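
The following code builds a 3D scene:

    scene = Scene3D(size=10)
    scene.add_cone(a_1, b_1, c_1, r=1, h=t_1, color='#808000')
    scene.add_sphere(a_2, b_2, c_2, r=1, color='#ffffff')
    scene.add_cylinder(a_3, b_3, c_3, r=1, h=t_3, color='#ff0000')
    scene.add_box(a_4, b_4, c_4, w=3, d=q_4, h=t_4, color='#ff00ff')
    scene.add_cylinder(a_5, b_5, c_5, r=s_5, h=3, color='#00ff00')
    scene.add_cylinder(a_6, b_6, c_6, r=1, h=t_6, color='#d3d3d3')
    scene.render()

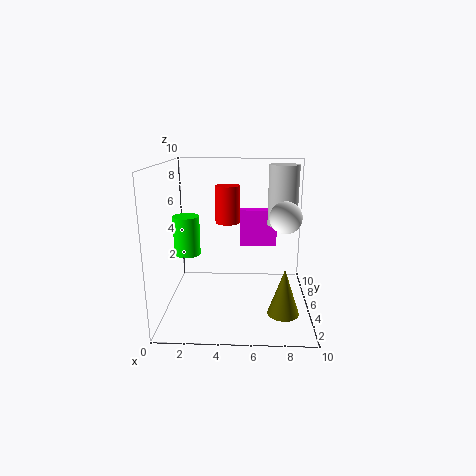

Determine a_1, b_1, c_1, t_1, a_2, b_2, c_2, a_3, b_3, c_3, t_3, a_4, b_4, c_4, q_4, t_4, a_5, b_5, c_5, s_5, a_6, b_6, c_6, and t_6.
a_1 = 8
b_1 = 2
c_1 = 1
t_1 = 3
a_2 = 8
b_2 = 3
c_2 = 7
a_3 = 4
b_3 = 9
c_3 = 5
t_3 = 3
a_4 = 5
b_4 = 9
c_4 = 3
q_4 = 1
t_4 = 3
a_5 = 1
b_5 = 7
c_5 = 3
s_5 = 1
a_6 = 8
b_6 = 5
c_6 = 6
t_6 = 4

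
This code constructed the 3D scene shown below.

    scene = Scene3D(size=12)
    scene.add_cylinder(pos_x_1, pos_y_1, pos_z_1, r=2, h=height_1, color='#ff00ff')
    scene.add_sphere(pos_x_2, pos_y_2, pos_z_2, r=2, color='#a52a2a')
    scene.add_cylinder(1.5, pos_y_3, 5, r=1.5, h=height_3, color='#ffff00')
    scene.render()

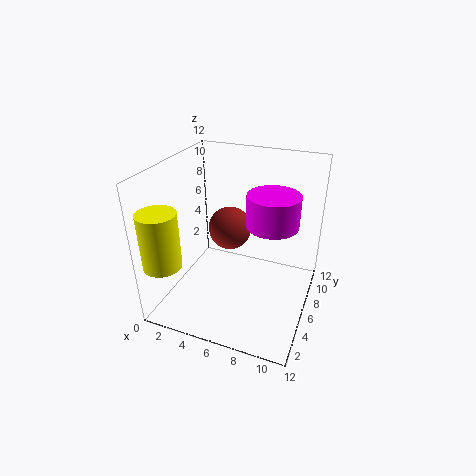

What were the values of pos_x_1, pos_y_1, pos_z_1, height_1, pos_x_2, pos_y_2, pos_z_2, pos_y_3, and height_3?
pos_x_1 = 9, pos_y_1 = 5.5, pos_z_1 = 8, height_1 = 2.5, pos_x_2 = 4, pos_y_2 = 9, pos_z_2 = 5, pos_y_3 = 1.5, height_3 = 4.5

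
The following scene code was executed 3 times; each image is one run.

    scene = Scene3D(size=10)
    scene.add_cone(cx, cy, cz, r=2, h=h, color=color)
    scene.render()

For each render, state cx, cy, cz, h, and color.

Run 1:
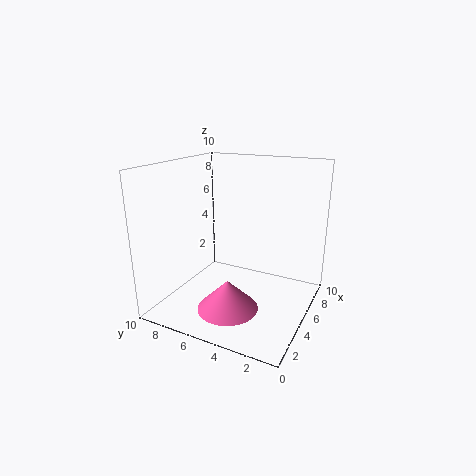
cx = 2.5; cy = 4.5; cz = 1; h = 2; color = 'hotpink'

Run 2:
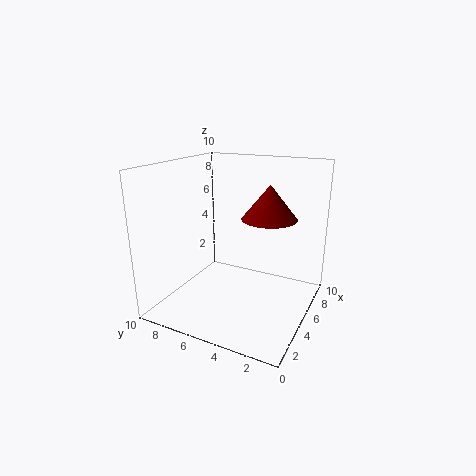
cx = 7; cy = 3.5; cz = 6; h = 2.5; color = 'maroon'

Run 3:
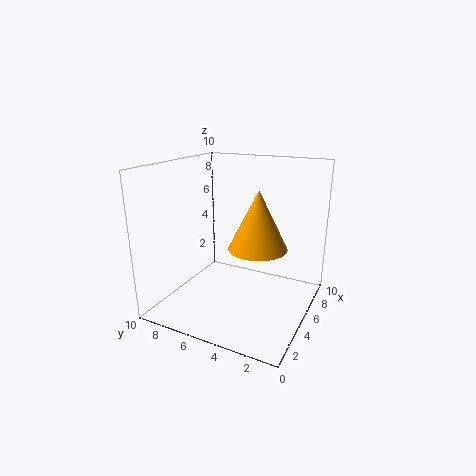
cx = 5; cy = 3.5; cz = 4.5; h = 4; color = 'orange'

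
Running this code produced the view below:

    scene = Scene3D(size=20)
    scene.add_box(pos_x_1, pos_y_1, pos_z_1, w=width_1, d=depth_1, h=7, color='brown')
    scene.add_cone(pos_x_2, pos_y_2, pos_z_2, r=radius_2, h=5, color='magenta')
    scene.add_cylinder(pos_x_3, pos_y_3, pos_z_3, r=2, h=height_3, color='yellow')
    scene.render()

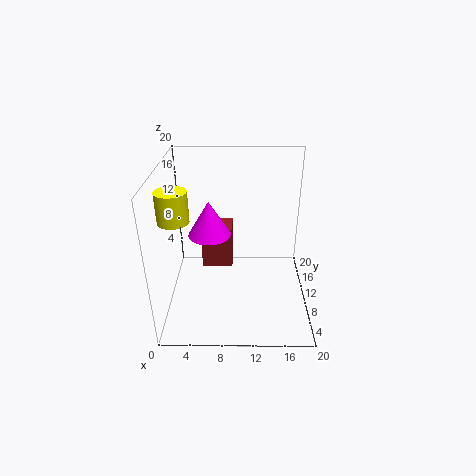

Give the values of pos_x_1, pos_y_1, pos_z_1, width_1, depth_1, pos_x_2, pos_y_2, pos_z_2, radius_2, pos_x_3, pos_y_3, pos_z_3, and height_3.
pos_x_1 = 4
pos_y_1 = 16
pos_z_1 = 1
width_1 = 5
depth_1 = 4
pos_x_2 = 6
pos_y_2 = 11
pos_z_2 = 10
radius_2 = 3
pos_x_3 = 2
pos_y_3 = 7
pos_z_3 = 14
height_3 = 4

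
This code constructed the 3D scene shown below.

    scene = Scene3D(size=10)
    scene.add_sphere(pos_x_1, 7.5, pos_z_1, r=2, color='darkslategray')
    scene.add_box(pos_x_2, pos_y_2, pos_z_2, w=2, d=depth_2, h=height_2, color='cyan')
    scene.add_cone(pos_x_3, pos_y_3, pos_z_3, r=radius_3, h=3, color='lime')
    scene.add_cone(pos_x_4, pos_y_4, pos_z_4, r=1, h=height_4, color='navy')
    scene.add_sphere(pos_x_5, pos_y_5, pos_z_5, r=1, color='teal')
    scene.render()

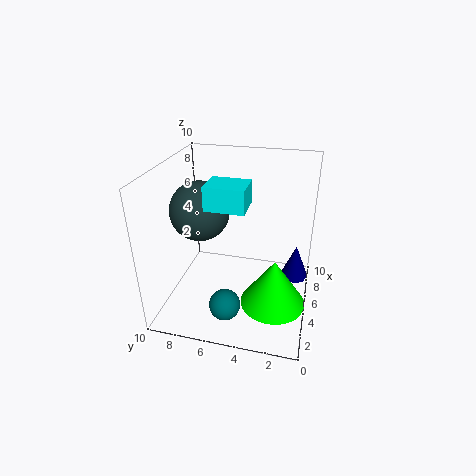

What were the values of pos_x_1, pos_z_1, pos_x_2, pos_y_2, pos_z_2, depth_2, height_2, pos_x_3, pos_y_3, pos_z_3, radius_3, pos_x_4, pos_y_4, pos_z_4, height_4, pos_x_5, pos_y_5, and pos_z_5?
pos_x_1 = 4.5; pos_z_1 = 7; pos_x_2 = 2.5; pos_y_2 = 4; pos_z_2 = 8; depth_2 = 2.5; height_2 = 1.5; pos_x_3 = 2; pos_y_3 = 2; pos_z_3 = 2.5; radius_3 = 2; pos_x_4 = 6.5; pos_y_4 = 1; pos_z_4 = 1.5; height_4 = 2.5; pos_x_5 = 1.5; pos_y_5 = 5; pos_z_5 = 2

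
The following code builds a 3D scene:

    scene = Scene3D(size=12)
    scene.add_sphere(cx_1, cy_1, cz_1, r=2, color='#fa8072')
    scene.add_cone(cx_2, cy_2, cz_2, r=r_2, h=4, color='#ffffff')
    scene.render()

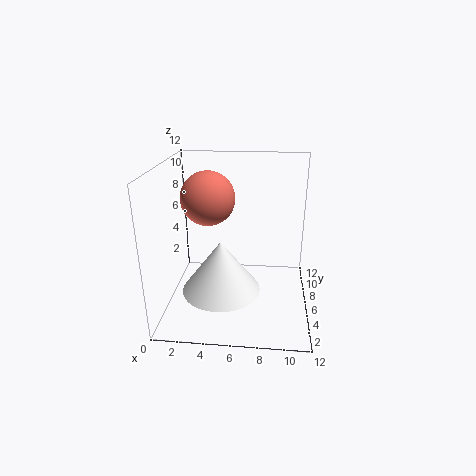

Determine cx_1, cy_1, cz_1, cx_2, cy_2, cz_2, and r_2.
cx_1 = 4; cy_1 = 4; cz_1 = 10; cx_2 = 5; cy_2 = 3; cz_2 = 3; r_2 = 3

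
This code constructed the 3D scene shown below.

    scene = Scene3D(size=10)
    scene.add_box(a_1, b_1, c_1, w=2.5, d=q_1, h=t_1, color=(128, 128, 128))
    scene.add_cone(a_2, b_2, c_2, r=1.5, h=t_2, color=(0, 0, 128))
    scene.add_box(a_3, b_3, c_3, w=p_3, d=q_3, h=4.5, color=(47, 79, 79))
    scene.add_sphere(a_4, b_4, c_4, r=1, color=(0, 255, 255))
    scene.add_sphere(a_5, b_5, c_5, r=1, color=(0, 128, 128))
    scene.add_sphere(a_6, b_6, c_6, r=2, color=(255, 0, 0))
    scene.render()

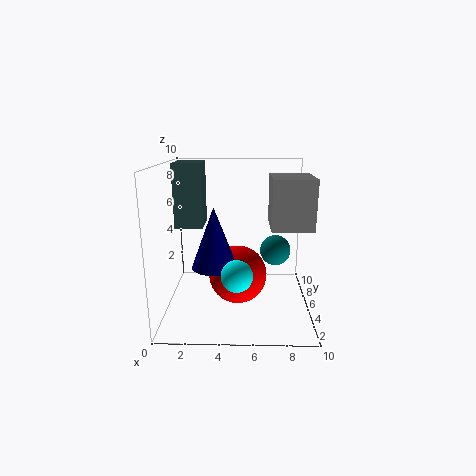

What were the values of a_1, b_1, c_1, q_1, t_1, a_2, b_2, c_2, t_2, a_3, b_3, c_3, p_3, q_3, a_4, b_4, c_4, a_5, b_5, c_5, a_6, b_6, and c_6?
a_1 = 7
b_1 = 1.5
c_1 = 6.5
q_1 = 3
t_1 = 3
a_2 = 3.5
b_2 = 3.5
c_2 = 3.5
t_2 = 4
a_3 = 0.5
b_3 = 5.5
c_3 = 5.5
p_3 = 2
q_3 = 2.5
a_4 = 5
b_4 = 2
c_4 = 3.5
a_5 = 7.5
b_5 = 4
c_5 = 4.5
a_6 = 5
b_6 = 4.5
c_6 = 2.5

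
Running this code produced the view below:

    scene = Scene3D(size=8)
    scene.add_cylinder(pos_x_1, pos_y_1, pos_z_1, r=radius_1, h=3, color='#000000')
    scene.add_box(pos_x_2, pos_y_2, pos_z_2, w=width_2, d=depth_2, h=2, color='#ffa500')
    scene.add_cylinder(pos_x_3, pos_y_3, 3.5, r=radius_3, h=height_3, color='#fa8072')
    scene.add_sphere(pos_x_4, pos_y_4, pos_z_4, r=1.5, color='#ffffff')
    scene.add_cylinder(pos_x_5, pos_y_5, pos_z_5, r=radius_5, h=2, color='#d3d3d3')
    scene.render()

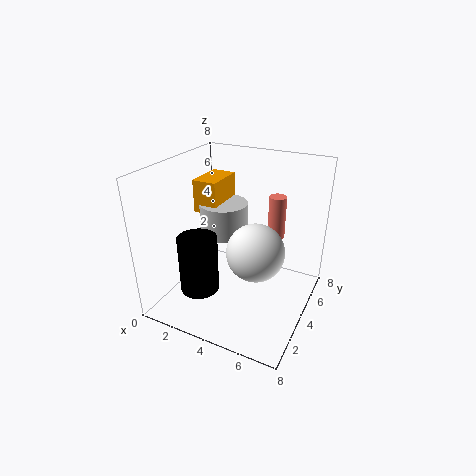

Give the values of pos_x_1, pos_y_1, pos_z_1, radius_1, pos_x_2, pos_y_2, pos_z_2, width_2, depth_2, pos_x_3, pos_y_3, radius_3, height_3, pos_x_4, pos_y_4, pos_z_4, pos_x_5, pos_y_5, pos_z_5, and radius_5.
pos_x_1 = 3; pos_y_1 = 1.5; pos_z_1 = 2; radius_1 = 1; pos_x_2 = 0.5; pos_y_2 = 5; pos_z_2 = 4.5; width_2 = 1.5; depth_2 = 2.5; pos_x_3 = 5.5; pos_y_3 = 6; radius_3 = 0.5; height_3 = 2.5; pos_x_4 = 5.5; pos_y_4 = 3; pos_z_4 = 4; pos_x_5 = 2; pos_y_5 = 6; pos_z_5 = 3; radius_5 = 1.5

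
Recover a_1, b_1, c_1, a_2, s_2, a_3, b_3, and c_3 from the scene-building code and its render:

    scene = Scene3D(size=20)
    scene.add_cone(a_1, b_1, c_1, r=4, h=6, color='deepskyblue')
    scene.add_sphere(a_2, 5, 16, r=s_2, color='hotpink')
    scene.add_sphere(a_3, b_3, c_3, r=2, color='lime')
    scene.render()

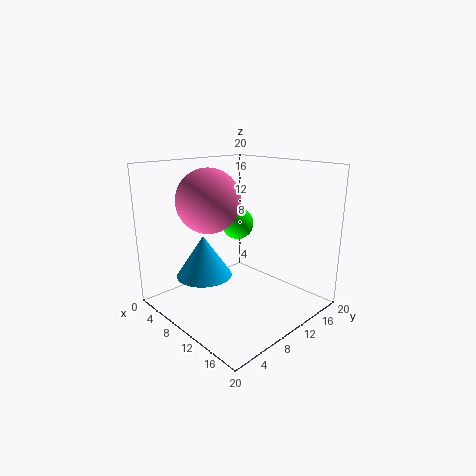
a_1 = 6
b_1 = 7
c_1 = 4
a_2 = 10
s_2 = 4
a_3 = 12
b_3 = 8
c_3 = 13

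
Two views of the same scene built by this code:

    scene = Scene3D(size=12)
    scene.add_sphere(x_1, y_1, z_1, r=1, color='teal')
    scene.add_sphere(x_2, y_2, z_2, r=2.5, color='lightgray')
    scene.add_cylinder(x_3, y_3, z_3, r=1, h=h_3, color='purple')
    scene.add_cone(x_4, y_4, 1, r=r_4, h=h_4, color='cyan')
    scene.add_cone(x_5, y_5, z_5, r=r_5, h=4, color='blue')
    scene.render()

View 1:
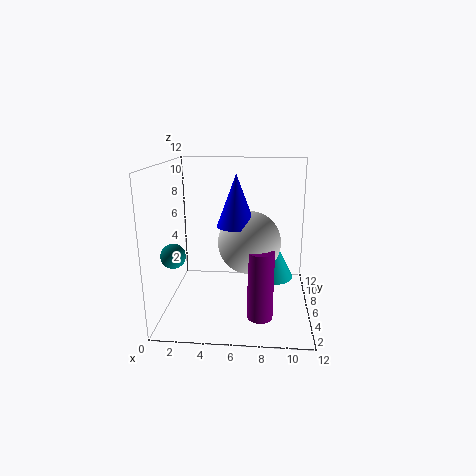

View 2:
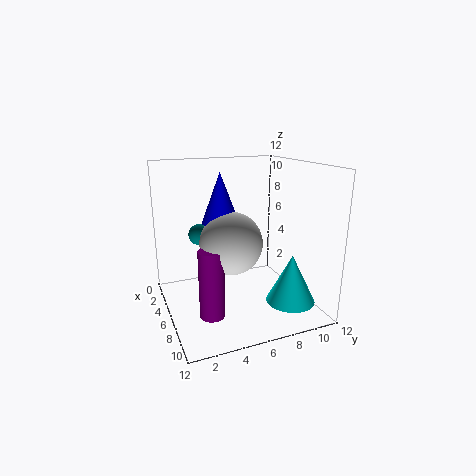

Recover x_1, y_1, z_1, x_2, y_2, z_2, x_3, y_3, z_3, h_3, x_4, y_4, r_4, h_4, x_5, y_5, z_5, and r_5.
x_1 = 1
y_1 = 4
z_1 = 5
x_2 = 7
y_2 = 5
z_2 = 6
x_3 = 8
y_3 = 3
z_3 = 0.5
h_3 = 5.5
x_4 = 9
y_4 = 9.5
r_4 = 2
h_4 = 4
x_5 = 6
y_5 = 4.5
z_5 = 7.5
r_5 = 1.5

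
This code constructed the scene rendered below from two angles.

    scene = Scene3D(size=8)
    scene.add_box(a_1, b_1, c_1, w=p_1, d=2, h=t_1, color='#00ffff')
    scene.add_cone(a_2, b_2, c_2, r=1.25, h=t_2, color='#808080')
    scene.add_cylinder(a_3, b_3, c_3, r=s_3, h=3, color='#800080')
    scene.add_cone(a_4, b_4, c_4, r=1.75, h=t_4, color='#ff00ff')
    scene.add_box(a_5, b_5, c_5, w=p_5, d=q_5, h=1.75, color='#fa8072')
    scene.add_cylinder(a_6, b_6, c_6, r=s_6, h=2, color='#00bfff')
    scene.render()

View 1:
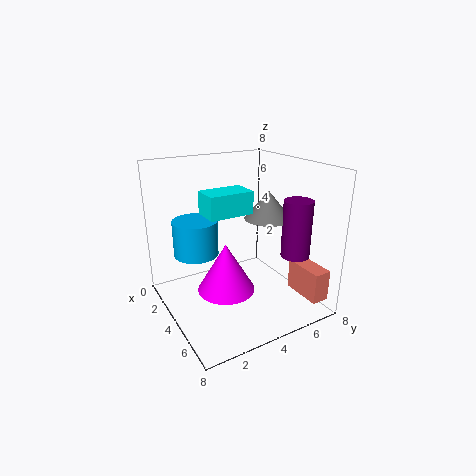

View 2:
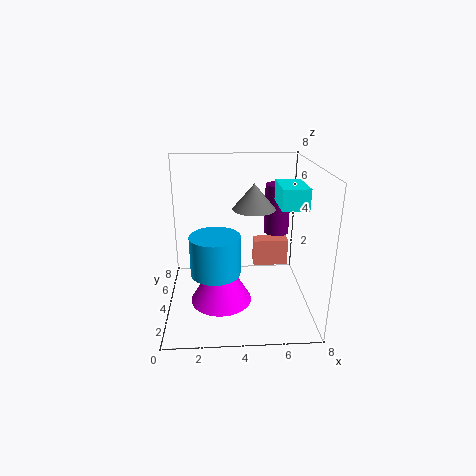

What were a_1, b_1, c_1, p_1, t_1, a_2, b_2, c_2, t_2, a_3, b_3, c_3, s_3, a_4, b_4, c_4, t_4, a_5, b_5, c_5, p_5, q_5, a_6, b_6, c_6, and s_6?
a_1 = 5.75, b_1 = 1, c_1 = 6.5, p_1 = 1.25, t_1 = 1, a_2 = 5, b_2 = 5.25, c_2 = 5.25, t_2 = 1.5, a_3 = 6.5, b_3 = 6, c_3 = 3.5, s_3 = 0.75, a_4 = 3, b_4 = 3.75, c_4 = 0.25, t_4 = 3, a_5 = 5.25, b_5 = 6.75, c_5 = 0.75, p_5 = 2.25, q_5 = 1, a_6 = 2.75, b_6 = 2, c_6 = 3, s_6 = 1.25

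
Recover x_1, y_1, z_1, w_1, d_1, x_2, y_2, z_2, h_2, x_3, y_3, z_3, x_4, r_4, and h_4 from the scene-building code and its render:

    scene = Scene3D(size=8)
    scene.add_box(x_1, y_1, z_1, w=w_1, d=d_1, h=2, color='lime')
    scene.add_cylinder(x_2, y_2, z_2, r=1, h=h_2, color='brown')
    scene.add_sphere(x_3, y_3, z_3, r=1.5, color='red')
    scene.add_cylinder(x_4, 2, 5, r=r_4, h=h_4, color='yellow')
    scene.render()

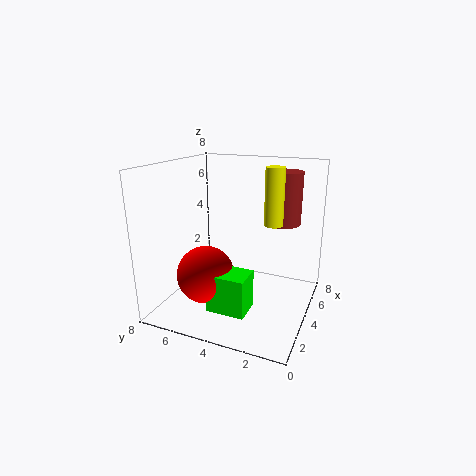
x_1 = 1, y_1 = 2.5, z_1 = 1, w_1 = 1.5, d_1 = 2, x_2 = 6, y_2 = 2, z_2 = 4.5, h_2 = 3, x_3 = 2, y_3 = 5, z_3 = 2.5, x_4 = 4, r_4 = 0.5, h_4 = 3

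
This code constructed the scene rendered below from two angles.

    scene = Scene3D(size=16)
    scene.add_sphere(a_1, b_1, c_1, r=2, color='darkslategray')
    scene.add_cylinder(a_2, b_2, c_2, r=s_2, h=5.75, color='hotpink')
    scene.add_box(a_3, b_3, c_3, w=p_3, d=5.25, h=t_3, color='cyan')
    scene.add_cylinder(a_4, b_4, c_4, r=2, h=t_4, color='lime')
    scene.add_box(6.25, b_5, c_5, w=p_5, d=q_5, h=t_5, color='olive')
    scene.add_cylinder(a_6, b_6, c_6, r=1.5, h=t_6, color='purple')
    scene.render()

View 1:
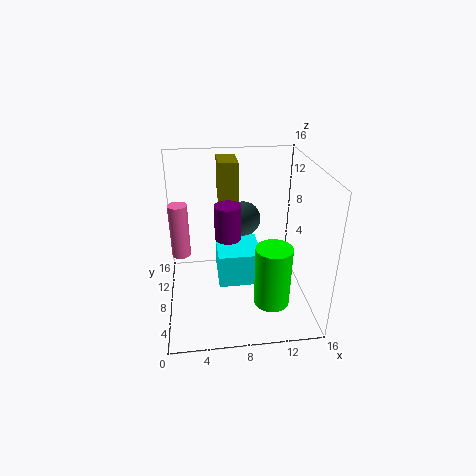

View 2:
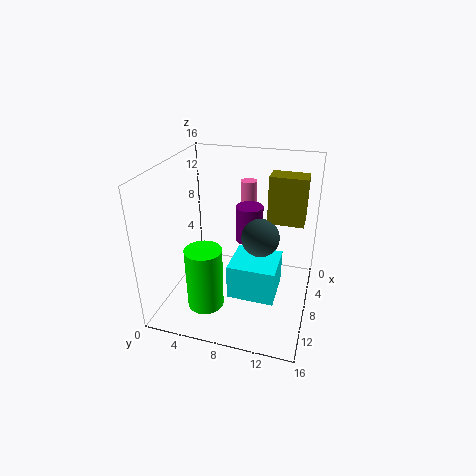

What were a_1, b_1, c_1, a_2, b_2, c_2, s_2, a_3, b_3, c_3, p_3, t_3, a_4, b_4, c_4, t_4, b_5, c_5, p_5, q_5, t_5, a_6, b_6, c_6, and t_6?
a_1 = 9
b_1 = 10.75
c_1 = 9
a_2 = 1.75
b_2 = 7.5
c_2 = 6.75
s_2 = 1
a_3 = 5.75
b_3 = 7.5
c_3 = 1.75
p_3 = 5
t_3 = 4
a_4 = 11.5
b_4 = 5.25
c_4 = 1
t_4 = 7
b_5 = 11.25
c_5 = 10.5
p_5 = 2.25
q_5 = 3.75
t_5 = 5
a_6 = 7
b_6 = 9
c_6 = 7.5
t_6 = 4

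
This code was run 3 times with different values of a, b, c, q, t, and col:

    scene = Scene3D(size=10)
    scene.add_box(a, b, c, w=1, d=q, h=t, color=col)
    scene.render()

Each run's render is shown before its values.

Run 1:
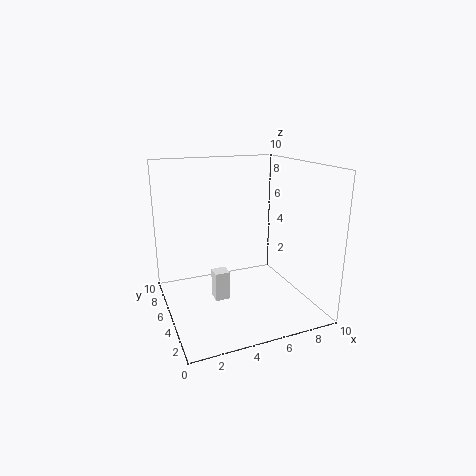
a = 3, b = 4, c = 1, q = 1, t = 2, col = 'white'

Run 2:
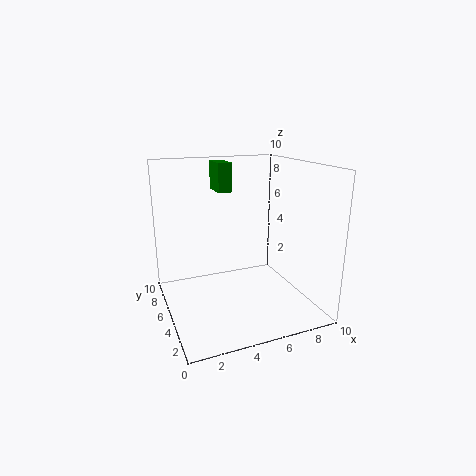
a = 4, b = 6, c = 8, q = 2, t = 2, col = 'green'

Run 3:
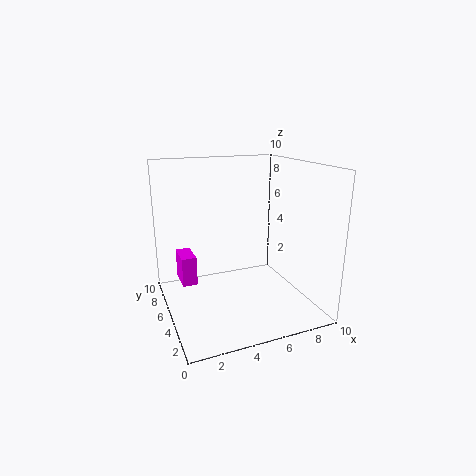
a = 1, b = 5, c = 2, q = 2, t = 2, col = 'magenta'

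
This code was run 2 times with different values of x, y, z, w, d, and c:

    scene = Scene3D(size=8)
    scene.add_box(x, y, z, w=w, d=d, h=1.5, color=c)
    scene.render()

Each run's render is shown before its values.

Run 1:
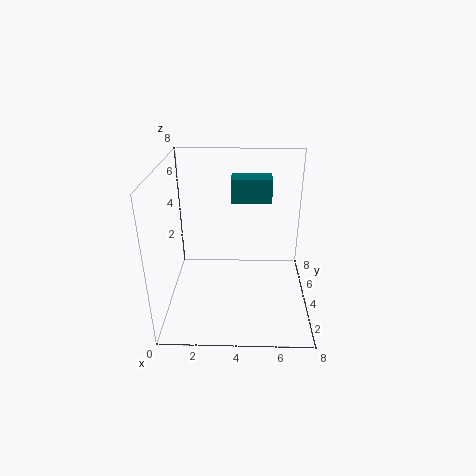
x = 3.5, y = 6.5, z = 5, w = 2.5, d = 1.5, c = 'teal'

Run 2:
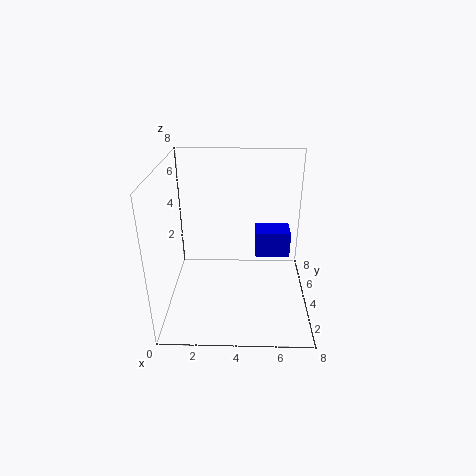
x = 5, y = 4.5, z = 2.5, w = 2, d = 1.5, c = 'blue'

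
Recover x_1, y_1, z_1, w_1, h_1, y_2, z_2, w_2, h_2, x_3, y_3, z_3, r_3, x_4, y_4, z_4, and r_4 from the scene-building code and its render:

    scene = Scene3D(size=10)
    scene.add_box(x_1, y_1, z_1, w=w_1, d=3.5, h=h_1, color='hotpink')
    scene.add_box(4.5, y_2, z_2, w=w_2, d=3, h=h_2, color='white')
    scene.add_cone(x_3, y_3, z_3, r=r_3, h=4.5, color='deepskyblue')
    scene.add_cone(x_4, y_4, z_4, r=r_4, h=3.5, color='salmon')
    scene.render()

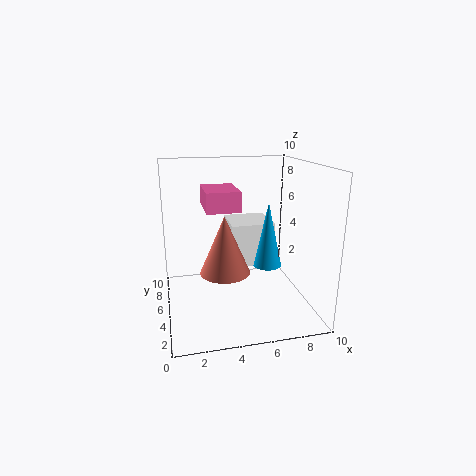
x_1 = 3, y_1 = 6, z_1 = 6.5, w_1 = 2.5, h_1 = 1.5, y_2 = 4.5, z_2 = 3, w_2 = 3, h_2 = 3, x_3 = 7, y_3 = 4.5, z_3 = 3, r_3 = 1, x_4 = 3.5, y_4 = 2, z_4 = 4, r_4 = 1.5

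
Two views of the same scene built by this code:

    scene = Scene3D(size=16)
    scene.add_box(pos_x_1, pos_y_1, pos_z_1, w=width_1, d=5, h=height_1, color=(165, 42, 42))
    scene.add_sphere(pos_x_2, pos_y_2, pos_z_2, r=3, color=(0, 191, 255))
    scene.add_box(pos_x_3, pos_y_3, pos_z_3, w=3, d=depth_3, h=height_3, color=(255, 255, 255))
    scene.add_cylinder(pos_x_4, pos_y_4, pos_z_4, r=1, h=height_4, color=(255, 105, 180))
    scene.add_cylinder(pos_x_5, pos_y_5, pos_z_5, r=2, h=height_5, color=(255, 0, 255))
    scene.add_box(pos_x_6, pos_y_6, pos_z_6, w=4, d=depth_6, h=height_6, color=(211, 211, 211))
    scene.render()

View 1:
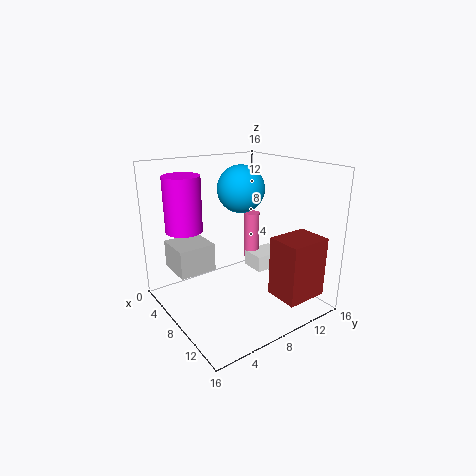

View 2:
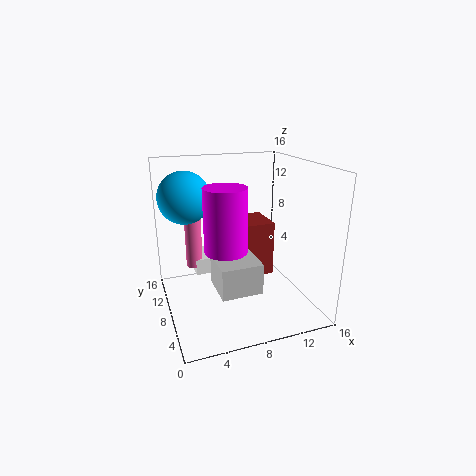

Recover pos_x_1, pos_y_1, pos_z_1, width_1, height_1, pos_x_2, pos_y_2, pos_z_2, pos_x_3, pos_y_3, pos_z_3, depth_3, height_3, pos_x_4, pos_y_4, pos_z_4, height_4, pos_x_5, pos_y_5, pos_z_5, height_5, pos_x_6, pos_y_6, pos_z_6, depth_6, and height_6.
pos_x_1 = 10
pos_y_1 = 11
pos_z_1 = 1
width_1 = 4
height_1 = 7
pos_x_2 = 3
pos_y_2 = 12
pos_z_2 = 12
pos_x_3 = 4
pos_y_3 = 12
pos_z_3 = 2
depth_3 = 4
height_3 = 2
pos_x_4 = 4
pos_y_4 = 13
pos_z_4 = 3
height_4 = 6
pos_x_5 = 5
pos_y_5 = 3
pos_z_5 = 9
height_5 = 6
pos_x_6 = 4
pos_y_6 = 1
pos_z_6 = 5
depth_6 = 4
height_6 = 3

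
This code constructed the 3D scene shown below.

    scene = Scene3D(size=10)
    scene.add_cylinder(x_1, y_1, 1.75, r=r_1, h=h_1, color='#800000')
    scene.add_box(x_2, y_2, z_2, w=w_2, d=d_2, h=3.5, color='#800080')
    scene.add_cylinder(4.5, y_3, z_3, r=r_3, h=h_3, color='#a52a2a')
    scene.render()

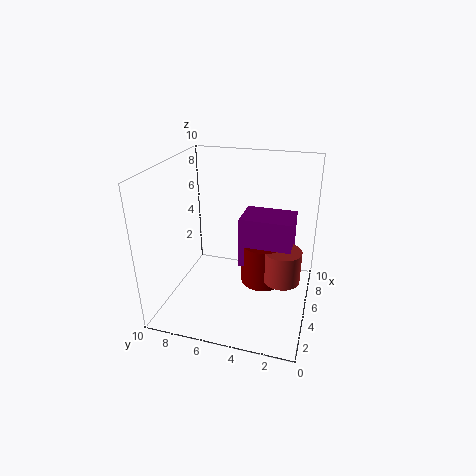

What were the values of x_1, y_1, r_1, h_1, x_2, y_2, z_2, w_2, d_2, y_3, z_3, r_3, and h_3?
x_1 = 5.25; y_1 = 3.25; r_1 = 1.5; h_1 = 3; x_2 = 4.25; y_2 = 1.25; z_2 = 3.25; w_2 = 2.5; d_2 = 3.5; y_3 = 1.75; z_3 = 2.5; r_3 = 1.25; h_3 = 2.25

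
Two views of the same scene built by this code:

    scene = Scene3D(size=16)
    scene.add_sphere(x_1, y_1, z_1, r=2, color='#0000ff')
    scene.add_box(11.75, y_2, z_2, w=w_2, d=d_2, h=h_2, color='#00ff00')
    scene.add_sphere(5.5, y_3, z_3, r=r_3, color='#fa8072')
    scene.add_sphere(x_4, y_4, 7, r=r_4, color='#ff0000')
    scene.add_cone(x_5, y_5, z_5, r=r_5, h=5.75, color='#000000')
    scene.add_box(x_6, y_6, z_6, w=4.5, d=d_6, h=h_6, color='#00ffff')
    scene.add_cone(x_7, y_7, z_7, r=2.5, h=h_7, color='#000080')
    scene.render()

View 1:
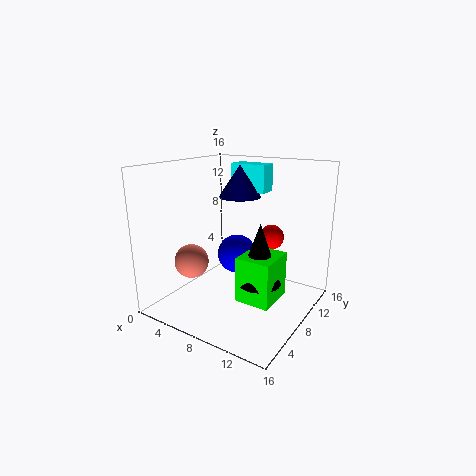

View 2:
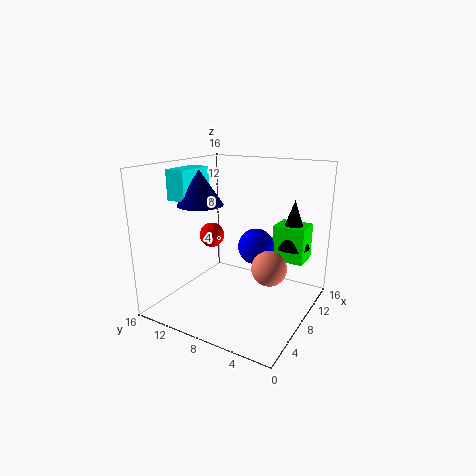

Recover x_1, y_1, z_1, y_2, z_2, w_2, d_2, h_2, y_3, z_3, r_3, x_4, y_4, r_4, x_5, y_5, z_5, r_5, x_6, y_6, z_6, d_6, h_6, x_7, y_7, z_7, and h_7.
x_1 = 9
y_1 = 6.25
z_1 = 7
y_2 = 1.75
z_2 = 4.5
w_2 = 3.25
d_2 = 3.75
h_2 = 4.25
y_3 = 3
z_3 = 6.5
r_3 = 1.75
x_4 = 9.75
y_4 = 12.75
r_4 = 1.5
x_5 = 13.25
y_5 = 3.5
z_5 = 6
r_5 = 2
x_6 = 4.25
y_6 = 12.25
z_6 = 12.25
d_6 = 2.25
h_6 = 3.25
x_7 = 6
y_7 = 11.5
z_7 = 11.75
h_7 = 3.75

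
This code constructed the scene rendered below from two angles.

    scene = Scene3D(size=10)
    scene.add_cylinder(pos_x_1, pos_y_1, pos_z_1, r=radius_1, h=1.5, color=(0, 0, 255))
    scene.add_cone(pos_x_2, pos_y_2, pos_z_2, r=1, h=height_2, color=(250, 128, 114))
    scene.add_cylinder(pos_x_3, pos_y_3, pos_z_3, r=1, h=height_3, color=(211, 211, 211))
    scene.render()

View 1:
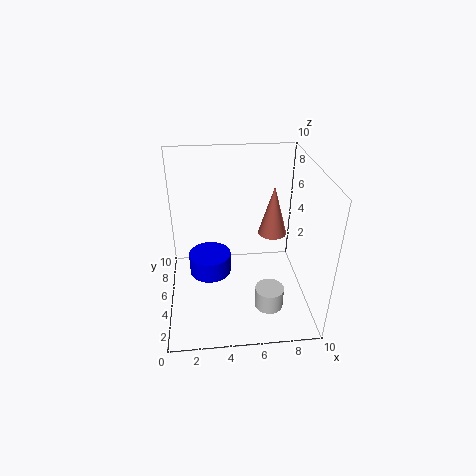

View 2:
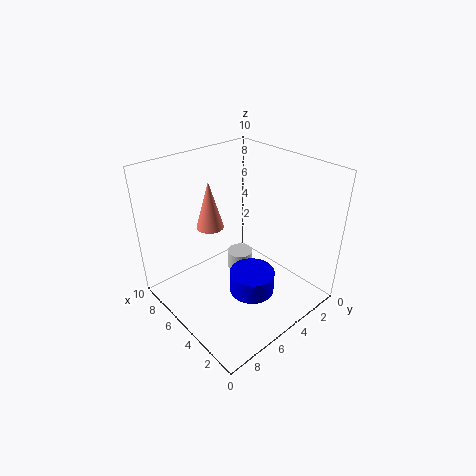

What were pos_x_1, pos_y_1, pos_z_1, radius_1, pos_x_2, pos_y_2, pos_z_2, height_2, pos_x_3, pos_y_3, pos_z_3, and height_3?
pos_x_1 = 3
pos_y_1 = 5.5
pos_z_1 = 2
radius_1 = 1.5
pos_x_2 = 7.5
pos_y_2 = 5.5
pos_z_2 = 5
height_2 = 3.5
pos_x_3 = 7
pos_y_3 = 3
pos_z_3 = 0.5
height_3 = 1.5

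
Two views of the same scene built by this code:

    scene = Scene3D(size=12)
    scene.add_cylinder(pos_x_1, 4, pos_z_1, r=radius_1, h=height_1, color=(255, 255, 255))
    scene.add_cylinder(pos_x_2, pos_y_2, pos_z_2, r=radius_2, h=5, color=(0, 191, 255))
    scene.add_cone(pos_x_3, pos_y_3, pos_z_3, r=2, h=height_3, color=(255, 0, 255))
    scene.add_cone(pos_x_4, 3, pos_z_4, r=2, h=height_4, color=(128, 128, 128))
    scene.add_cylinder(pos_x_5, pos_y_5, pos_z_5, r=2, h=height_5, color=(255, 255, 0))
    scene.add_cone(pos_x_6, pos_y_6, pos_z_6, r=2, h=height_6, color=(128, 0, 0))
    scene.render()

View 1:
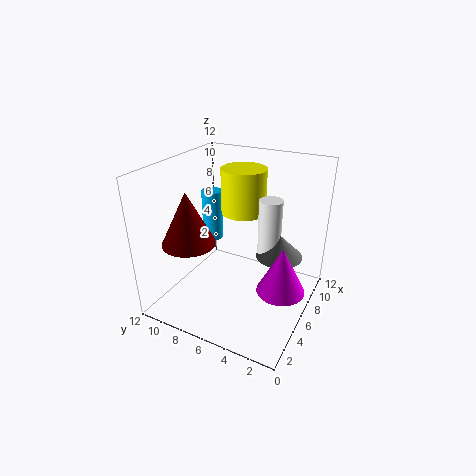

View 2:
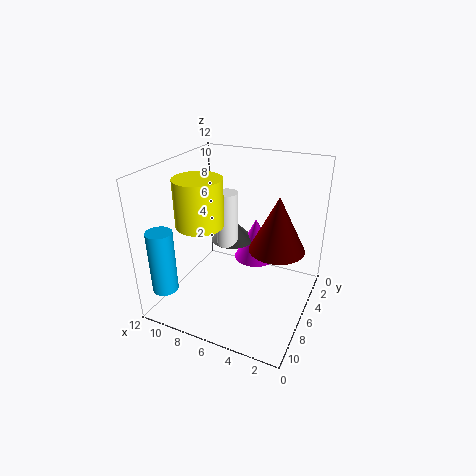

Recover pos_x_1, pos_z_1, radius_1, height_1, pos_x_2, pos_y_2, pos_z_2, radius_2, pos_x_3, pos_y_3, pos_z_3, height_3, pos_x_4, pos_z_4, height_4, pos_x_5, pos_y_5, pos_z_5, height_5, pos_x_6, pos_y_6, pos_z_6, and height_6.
pos_x_1 = 8; pos_z_1 = 4; radius_1 = 1; height_1 = 5; pos_x_2 = 10; pos_y_2 = 11; pos_z_2 = 3; radius_2 = 1; pos_x_3 = 6; pos_y_3 = 2; pos_z_3 = 2; height_3 = 4; pos_x_4 = 8; pos_z_4 = 4; height_4 = 2; pos_x_5 = 9; pos_y_5 = 7; pos_z_5 = 7; height_5 = 4; pos_x_6 = 2; pos_y_6 = 8; pos_z_6 = 7; height_6 = 4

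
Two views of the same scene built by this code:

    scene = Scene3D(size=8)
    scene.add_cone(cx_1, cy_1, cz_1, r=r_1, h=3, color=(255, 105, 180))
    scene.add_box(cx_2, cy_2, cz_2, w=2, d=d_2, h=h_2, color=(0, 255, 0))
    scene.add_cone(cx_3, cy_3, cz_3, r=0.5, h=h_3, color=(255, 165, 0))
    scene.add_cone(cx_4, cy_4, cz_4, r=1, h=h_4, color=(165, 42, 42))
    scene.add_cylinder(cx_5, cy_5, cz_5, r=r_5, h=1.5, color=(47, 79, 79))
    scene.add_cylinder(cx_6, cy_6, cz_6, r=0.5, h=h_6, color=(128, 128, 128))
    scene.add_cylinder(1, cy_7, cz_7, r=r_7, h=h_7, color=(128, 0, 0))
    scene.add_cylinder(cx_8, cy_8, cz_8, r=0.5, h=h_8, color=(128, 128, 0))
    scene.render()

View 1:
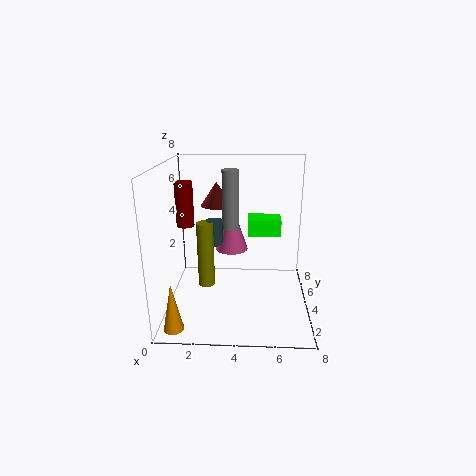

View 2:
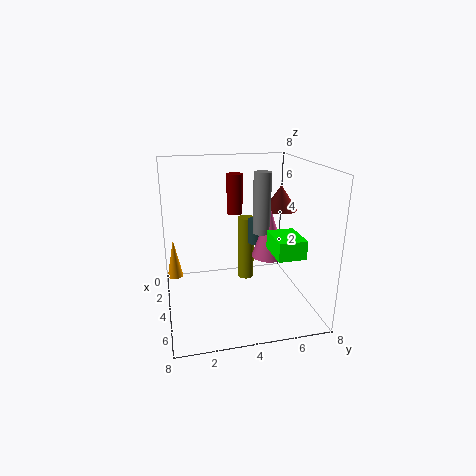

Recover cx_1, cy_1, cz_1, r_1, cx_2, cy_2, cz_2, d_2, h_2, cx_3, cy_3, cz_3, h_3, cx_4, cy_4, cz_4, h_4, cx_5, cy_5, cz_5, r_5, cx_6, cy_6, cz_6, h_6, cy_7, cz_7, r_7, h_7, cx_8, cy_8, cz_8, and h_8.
cx_1 = 3.5; cy_1 = 6; cz_1 = 2.5; r_1 = 1; cx_2 = 4.5; cy_2 = 5.5; cz_2 = 3.5; d_2 = 1.5; h_2 = 1; cx_3 = 1; cy_3 = 0.5; cz_3 = 0.5; h_3 = 2.5; cx_4 = 2.5; cy_4 = 7; cz_4 = 5; h_4 = 1.5; cx_5 = 2.5; cy_5 = 5.5; cz_5 = 3; r_5 = 0.5; cx_6 = 3.5; cy_6 = 5.5; cz_6 = 4; h_6 = 3.5; cy_7 = 4.5; cz_7 = 4.5; r_7 = 0.5; h_7 = 2.5; cx_8 = 2; cy_8 = 5; cz_8 = 0.5; h_8 = 4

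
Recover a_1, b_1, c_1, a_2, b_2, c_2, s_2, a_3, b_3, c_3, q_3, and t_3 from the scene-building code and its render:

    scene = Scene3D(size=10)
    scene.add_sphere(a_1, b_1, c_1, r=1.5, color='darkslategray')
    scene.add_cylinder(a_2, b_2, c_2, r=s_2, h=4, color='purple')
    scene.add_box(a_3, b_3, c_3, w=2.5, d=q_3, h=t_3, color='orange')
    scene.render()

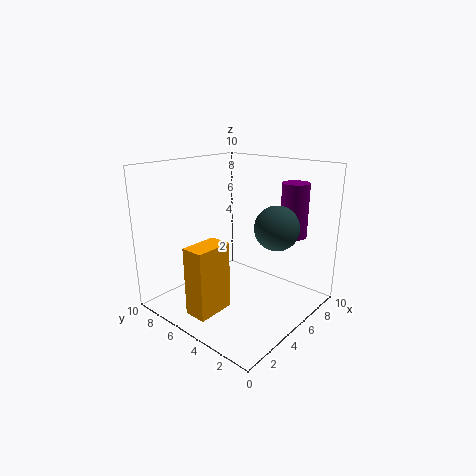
a_1 = 6; b_1 = 2.5; c_1 = 6; a_2 = 9; b_2 = 3; c_2 = 4.5; s_2 = 1; a_3 = 0.5; b_3 = 4; c_3 = 1; q_3 = 1.5; t_3 = 4.5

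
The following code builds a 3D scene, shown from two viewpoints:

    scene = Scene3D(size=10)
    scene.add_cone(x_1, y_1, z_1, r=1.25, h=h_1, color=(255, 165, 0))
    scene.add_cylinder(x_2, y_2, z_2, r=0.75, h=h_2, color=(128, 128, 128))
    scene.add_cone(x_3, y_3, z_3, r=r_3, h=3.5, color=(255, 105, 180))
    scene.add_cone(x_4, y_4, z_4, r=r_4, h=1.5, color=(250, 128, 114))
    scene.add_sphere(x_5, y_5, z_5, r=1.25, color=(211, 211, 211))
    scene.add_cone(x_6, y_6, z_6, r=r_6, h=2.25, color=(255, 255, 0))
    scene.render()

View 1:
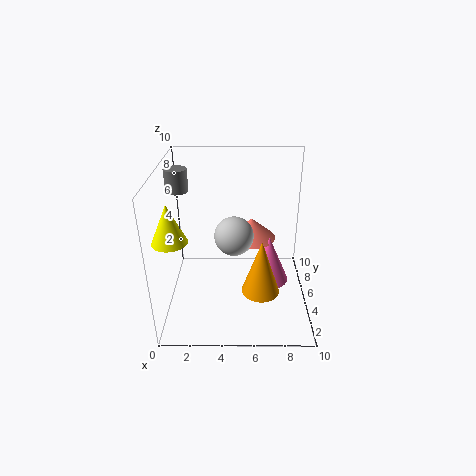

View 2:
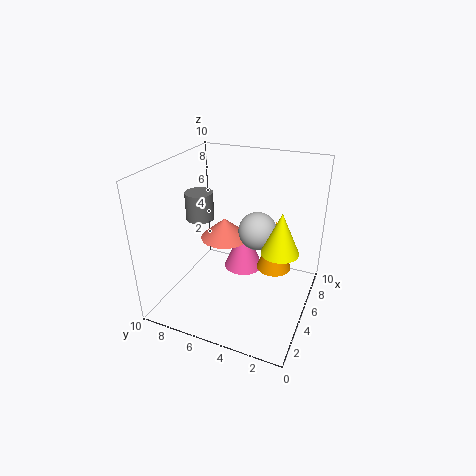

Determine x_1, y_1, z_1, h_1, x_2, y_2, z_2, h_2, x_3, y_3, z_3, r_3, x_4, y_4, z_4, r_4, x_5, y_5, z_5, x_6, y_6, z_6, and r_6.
x_1 = 6.5
y_1 = 2.75
z_1 = 2.25
h_1 = 3.75
x_2 = 1
y_2 = 5.5
z_2 = 8.25
h_2 = 1.5
x_3 = 7.25
y_3 = 5.5
z_3 = 1.25
r_3 = 1.5
x_4 = 6
y_4 = 6.5
z_4 = 4.25
r_4 = 1.75
x_5 = 4.75
y_5 = 3.5
z_5 = 6
x_6 = 1.25
y_6 = 1
z_6 = 7
r_6 = 1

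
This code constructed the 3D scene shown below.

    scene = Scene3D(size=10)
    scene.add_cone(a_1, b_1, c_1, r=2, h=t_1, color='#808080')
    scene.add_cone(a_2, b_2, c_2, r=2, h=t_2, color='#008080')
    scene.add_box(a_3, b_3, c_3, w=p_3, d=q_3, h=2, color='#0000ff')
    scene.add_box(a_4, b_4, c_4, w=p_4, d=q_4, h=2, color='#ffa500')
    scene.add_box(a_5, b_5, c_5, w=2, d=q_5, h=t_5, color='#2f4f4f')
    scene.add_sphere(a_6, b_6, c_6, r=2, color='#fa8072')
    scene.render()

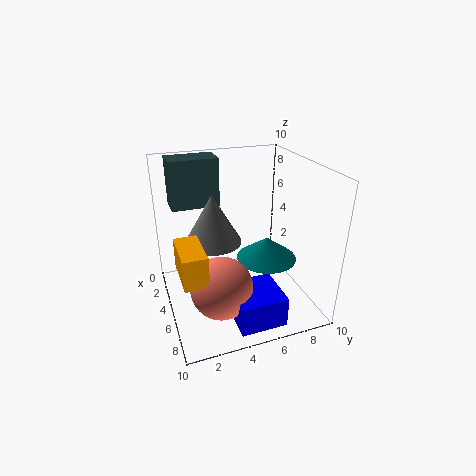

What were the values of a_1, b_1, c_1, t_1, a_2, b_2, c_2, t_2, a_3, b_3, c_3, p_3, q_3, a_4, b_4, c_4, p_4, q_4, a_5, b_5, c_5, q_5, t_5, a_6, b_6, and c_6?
a_1 = 4, b_1 = 3.5, c_1 = 4.5, t_1 = 3.5, a_2 = 6.5, b_2 = 6.5, c_2 = 4, t_2 = 1.5, a_3 = 7, b_3 = 3.5, c_3 = 1, p_3 = 3, q_3 = 3, a_4 = 5.5, b_4 = 0.5, c_4 = 4, p_4 = 3, q_4 = 1.5, a_5 = 0.5, b_5 = 1, c_5 = 6.5, q_5 = 3.5, t_5 = 3.5, a_6 = 7.5, b_6 = 3, c_6 = 3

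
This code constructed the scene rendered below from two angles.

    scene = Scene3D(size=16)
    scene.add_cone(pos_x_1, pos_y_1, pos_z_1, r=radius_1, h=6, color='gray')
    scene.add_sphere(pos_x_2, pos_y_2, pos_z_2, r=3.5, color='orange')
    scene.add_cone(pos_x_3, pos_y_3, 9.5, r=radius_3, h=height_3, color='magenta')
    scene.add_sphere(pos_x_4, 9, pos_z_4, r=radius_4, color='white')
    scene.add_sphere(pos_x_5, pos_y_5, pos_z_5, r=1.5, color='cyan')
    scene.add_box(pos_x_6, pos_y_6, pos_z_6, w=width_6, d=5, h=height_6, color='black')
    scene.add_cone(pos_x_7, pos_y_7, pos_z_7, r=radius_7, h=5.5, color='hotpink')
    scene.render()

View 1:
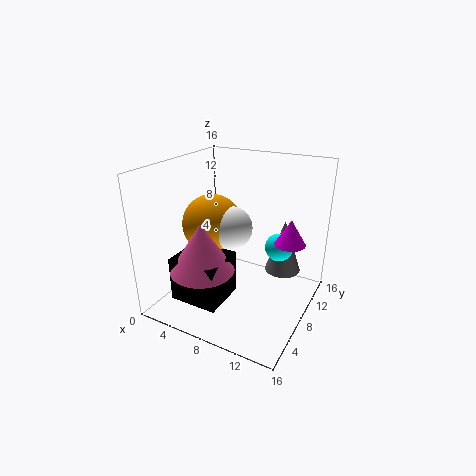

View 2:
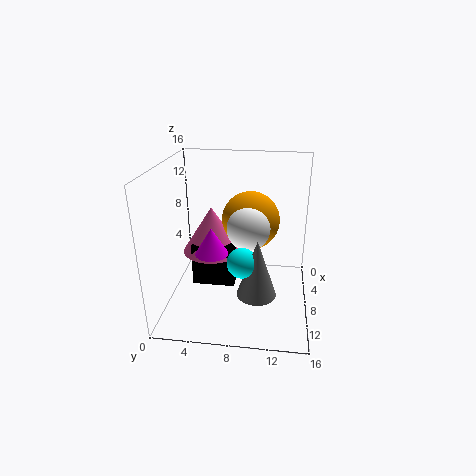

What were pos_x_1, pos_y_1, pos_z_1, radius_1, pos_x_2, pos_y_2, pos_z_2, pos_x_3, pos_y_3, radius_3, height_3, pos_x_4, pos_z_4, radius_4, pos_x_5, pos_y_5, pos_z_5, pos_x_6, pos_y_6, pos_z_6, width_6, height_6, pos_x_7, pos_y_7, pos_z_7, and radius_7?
pos_x_1 = 12.5
pos_y_1 = 10.5
pos_z_1 = 4
radius_1 = 2
pos_x_2 = 4
pos_y_2 = 9
pos_z_2 = 8.5
pos_x_3 = 14.5
pos_y_3 = 6.5
radius_3 = 1.5
height_3 = 2.5
pos_x_4 = 6.5
pos_z_4 = 8.5
radius_4 = 2.5
pos_x_5 = 12.5
pos_y_5 = 9
pos_z_5 = 7.5
pos_x_6 = 2.5
pos_y_6 = 2.5
pos_z_6 = 1.5
width_6 = 5.5
height_6 = 5
pos_x_7 = 5.5
pos_y_7 = 4.5
pos_z_7 = 5
radius_7 = 3.5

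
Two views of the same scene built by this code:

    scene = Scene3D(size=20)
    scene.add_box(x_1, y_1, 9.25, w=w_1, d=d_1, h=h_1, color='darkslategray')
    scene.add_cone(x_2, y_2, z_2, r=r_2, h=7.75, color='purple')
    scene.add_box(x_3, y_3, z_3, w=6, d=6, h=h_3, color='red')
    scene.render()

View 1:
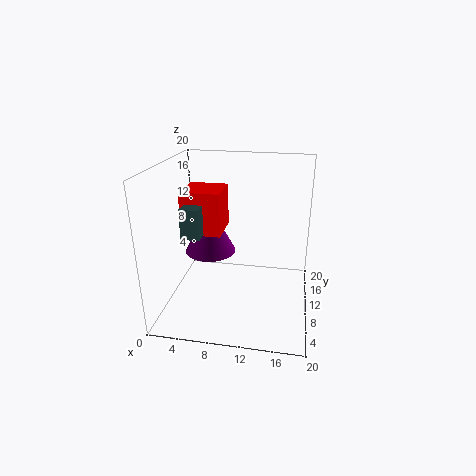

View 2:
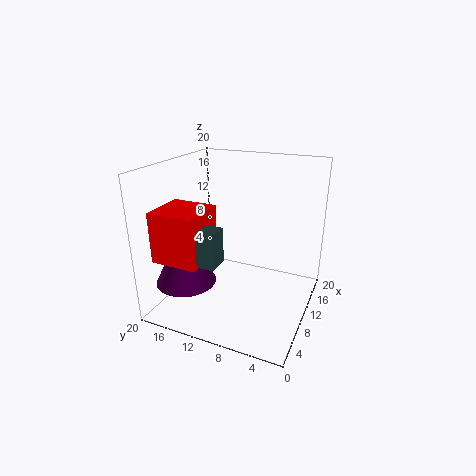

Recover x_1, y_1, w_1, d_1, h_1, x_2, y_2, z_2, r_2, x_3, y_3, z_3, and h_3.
x_1 = 1.75; y_1 = 9.5; w_1 = 2.75; d_1 = 6; h_1 = 4.5; x_2 = 4.5; y_2 = 15.25; z_2 = 5; r_2 = 4; x_3 = 1; y_3 = 11.75; z_3 = 9; h_3 = 6.5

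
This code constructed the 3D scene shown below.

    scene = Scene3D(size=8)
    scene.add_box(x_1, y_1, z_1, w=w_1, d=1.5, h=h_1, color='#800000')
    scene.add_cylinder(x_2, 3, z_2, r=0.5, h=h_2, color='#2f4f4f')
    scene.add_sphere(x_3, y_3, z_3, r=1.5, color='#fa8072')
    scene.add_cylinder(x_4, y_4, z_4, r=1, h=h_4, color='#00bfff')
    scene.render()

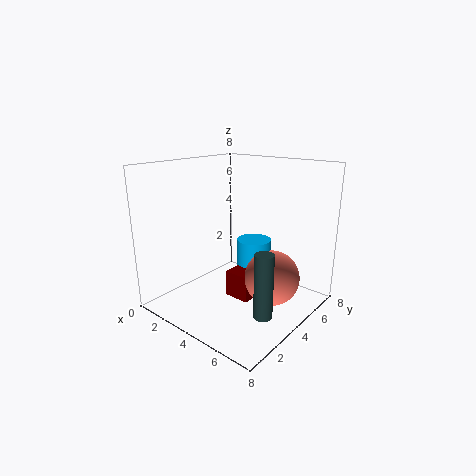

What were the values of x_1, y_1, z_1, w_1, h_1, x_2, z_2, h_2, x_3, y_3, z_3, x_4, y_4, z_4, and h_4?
x_1 = 3.5
y_1 = 3.5
z_1 = 0.5
w_1 = 1.5
h_1 = 1.5
x_2 = 6.5
z_2 = 0.5
h_2 = 3.5
x_3 = 6
y_3 = 4.5
z_3 = 2
x_4 = 4
y_4 = 5.5
z_4 = 0.5
h_4 = 3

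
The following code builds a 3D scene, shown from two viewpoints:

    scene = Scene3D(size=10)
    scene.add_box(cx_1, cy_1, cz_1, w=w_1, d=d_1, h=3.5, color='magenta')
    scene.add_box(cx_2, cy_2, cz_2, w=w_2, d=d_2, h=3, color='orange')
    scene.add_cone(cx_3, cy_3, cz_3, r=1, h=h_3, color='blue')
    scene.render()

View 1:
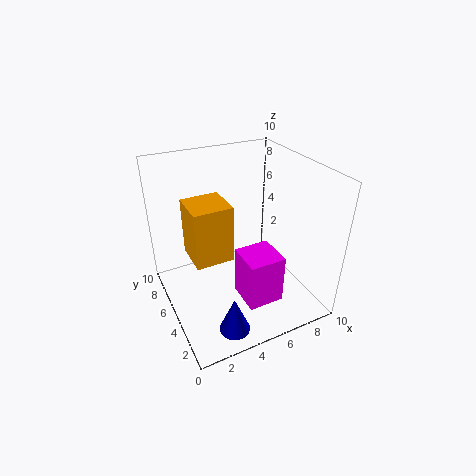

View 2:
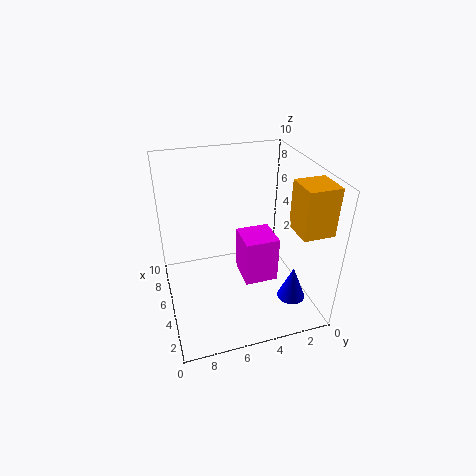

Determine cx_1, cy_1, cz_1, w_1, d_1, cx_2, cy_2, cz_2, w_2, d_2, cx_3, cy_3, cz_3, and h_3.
cx_1 = 4.5
cy_1 = 2
cz_1 = 1
w_1 = 2.5
d_1 = 2.5
cx_2 = 0.5
cy_2 = 0.5
cz_2 = 7
w_2 = 2
d_2 = 2
cx_3 = 3
cy_3 = 1.5
cz_3 = 0.5
h_3 = 2.5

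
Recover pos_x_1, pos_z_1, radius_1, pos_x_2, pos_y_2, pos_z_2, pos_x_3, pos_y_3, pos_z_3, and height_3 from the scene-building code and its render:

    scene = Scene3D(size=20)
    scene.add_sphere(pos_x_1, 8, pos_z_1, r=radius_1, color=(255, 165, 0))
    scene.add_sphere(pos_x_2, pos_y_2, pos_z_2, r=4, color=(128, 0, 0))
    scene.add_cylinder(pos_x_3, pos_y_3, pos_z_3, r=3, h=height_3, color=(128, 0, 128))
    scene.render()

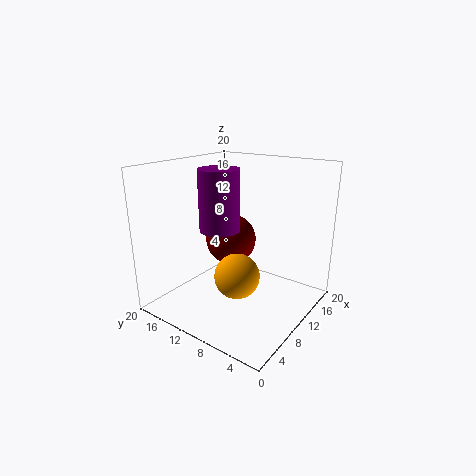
pos_x_1 = 7, pos_z_1 = 6, radius_1 = 3, pos_x_2 = 15, pos_y_2 = 15, pos_z_2 = 7, pos_x_3 = 11, pos_y_3 = 14, pos_z_3 = 10, height_3 = 9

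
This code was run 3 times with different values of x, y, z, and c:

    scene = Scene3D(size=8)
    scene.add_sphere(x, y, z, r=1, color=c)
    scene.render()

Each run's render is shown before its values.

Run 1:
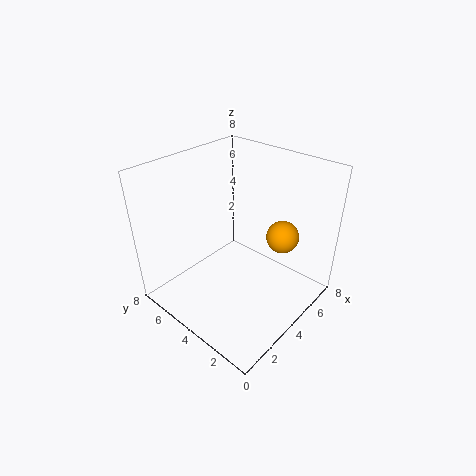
x = 7, y = 3, z = 3, c = 'orange'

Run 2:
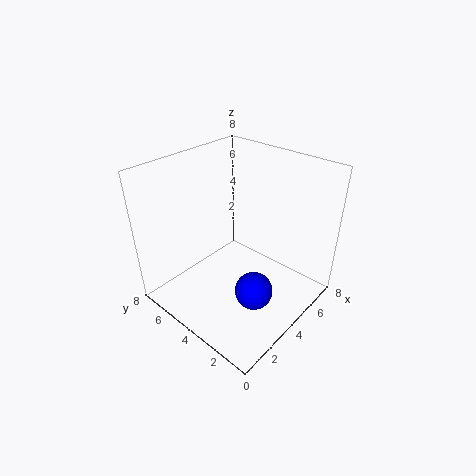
x = 3, y = 2, z = 2, c = 'blue'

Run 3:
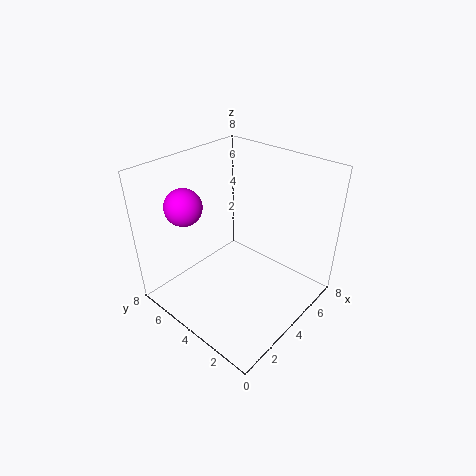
x = 2, y = 6, z = 6, c = 'magenta'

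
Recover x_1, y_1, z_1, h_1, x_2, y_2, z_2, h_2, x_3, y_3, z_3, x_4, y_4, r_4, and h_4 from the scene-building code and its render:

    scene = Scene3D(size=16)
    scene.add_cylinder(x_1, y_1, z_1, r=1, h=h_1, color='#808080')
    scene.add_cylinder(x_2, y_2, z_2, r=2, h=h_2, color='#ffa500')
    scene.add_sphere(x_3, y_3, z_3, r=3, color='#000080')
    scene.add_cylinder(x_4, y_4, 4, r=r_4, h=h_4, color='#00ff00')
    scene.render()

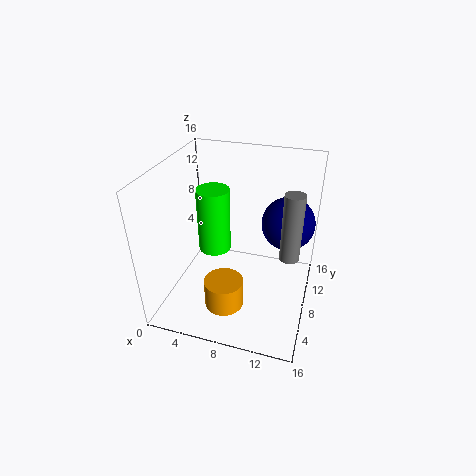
x_1 = 14, y_1 = 6, z_1 = 8, h_1 = 7, x_2 = 8, y_2 = 3, z_2 = 3, h_2 = 3, x_3 = 13, y_3 = 11, z_3 = 9, x_4 = 4, y_4 = 11, r_4 = 2, h_4 = 8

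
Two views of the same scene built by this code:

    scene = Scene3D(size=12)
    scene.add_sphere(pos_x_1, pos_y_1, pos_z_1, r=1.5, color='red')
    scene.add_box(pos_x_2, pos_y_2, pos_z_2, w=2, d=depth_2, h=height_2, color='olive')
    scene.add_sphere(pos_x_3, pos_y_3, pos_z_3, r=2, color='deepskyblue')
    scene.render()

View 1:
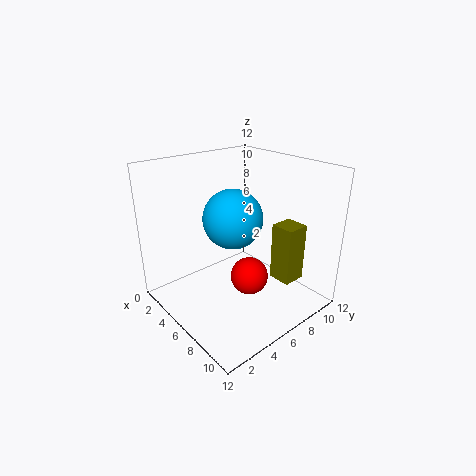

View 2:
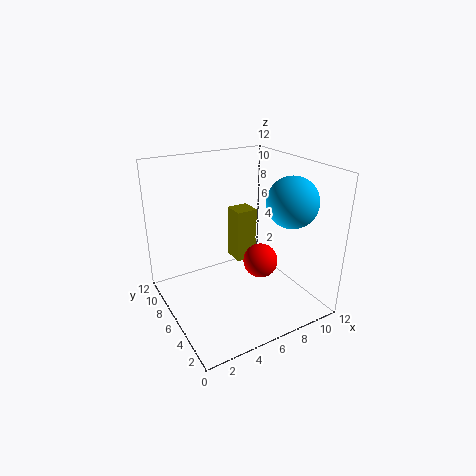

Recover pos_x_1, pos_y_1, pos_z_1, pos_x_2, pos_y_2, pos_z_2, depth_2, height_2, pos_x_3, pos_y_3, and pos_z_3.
pos_x_1 = 8
pos_y_1 = 5.5
pos_z_1 = 3.5
pos_x_2 = 7.5
pos_y_2 = 8.5
pos_z_2 = 2
depth_2 = 2
height_2 = 5
pos_x_3 = 9
pos_y_3 = 3
pos_z_3 = 9.5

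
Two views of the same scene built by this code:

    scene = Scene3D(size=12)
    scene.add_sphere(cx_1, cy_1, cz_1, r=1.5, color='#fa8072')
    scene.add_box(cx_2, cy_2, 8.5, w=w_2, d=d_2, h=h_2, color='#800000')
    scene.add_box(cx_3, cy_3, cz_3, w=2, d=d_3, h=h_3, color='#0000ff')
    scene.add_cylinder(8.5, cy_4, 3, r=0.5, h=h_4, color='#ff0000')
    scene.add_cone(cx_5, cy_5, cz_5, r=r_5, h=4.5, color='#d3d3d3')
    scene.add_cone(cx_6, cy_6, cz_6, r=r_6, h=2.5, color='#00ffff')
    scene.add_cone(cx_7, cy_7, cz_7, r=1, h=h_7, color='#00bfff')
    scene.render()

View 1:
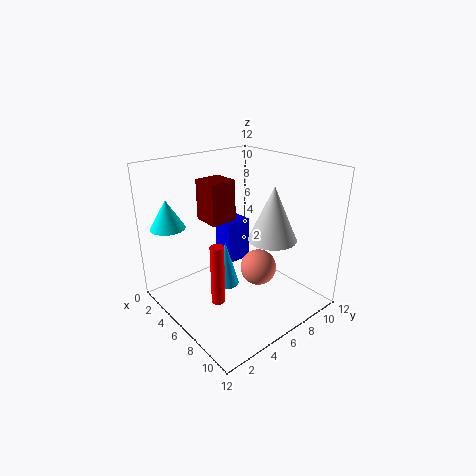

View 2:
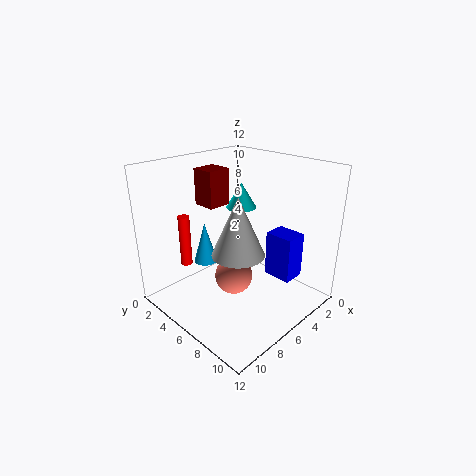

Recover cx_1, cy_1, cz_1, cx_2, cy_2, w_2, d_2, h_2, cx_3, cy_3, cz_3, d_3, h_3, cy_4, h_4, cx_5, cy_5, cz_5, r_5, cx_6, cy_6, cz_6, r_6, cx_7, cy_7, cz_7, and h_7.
cx_1 = 7.5; cy_1 = 7; cz_1 = 3.5; cx_2 = 5.5; cy_2 = 2.5; w_2 = 2; d_2 = 2; h_2 = 3; cx_3 = 1.5; cy_3 = 7; cz_3 = 2; d_3 = 2.5; h_3 = 4; cy_4 = 2; h_4 = 4.5; cx_5 = 8; cy_5 = 8; cz_5 = 6; r_5 = 2; cx_6 = 1.5; cy_6 = 2; cz_6 = 6.5; r_6 = 1.5; cx_7 = 7.5; cy_7 = 3.5; cz_7 = 3.5; h_7 = 3.5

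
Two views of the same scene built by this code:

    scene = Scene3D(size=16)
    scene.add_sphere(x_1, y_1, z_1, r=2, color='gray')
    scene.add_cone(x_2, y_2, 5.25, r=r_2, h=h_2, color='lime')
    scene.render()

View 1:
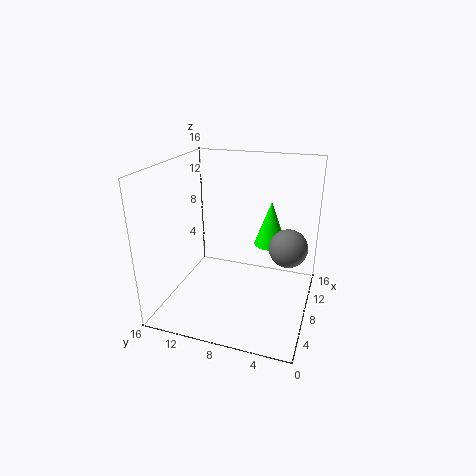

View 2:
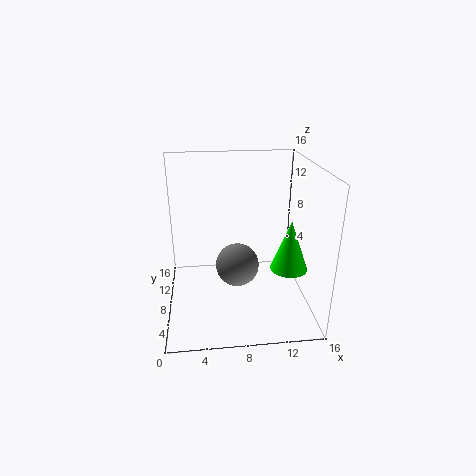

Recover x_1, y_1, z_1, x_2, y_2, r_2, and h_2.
x_1 = 7.25
y_1 = 2.25
z_1 = 8
x_2 = 13.25
y_2 = 5.5
r_2 = 2
h_2 = 5.5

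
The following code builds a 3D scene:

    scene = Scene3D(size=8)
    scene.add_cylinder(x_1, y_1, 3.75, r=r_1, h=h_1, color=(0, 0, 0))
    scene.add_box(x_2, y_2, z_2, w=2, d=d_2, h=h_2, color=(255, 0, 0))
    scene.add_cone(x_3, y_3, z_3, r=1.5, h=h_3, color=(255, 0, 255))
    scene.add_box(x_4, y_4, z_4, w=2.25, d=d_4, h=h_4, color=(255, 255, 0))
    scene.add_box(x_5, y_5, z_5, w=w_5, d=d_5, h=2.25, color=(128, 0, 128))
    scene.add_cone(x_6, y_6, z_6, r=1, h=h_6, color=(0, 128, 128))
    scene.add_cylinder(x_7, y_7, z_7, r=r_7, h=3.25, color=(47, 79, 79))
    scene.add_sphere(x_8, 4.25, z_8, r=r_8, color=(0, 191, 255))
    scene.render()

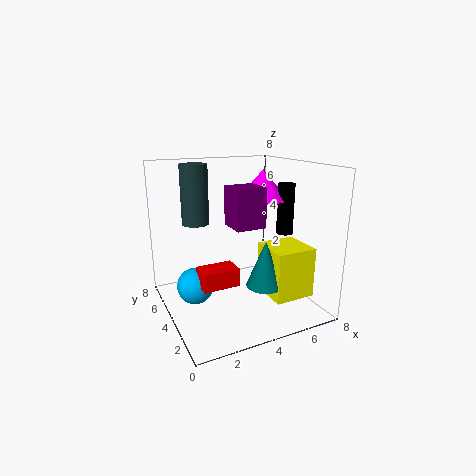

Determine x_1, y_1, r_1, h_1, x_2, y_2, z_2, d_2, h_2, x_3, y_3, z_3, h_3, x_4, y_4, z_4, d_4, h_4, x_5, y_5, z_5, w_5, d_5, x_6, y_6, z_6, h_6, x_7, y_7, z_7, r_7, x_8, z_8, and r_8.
x_1 = 7.25
y_1 = 4.25
r_1 = 0.5
h_1 = 3
x_2 = 1.5
y_2 = 2.75
z_2 = 1.75
d_2 = 1.25
h_2 = 1
x_3 = 6.25
y_3 = 5.25
z_3 = 5.75
h_3 = 1.75
x_4 = 5
y_4 = 1.25
z_4 = 1
d_4 = 2.25
h_4 = 2.75
x_5 = 3.75
y_5 = 3.5
z_5 = 4.5
w_5 = 1.75
d_5 = 1.75
x_6 = 4.75
y_6 = 2.25
z_6 = 1.75
h_6 = 2.5
x_7 = 2
y_7 = 5.25
z_7 = 4.75
r_7 = 0.75
x_8 = 1.5
z_8 = 1.5
r_8 = 1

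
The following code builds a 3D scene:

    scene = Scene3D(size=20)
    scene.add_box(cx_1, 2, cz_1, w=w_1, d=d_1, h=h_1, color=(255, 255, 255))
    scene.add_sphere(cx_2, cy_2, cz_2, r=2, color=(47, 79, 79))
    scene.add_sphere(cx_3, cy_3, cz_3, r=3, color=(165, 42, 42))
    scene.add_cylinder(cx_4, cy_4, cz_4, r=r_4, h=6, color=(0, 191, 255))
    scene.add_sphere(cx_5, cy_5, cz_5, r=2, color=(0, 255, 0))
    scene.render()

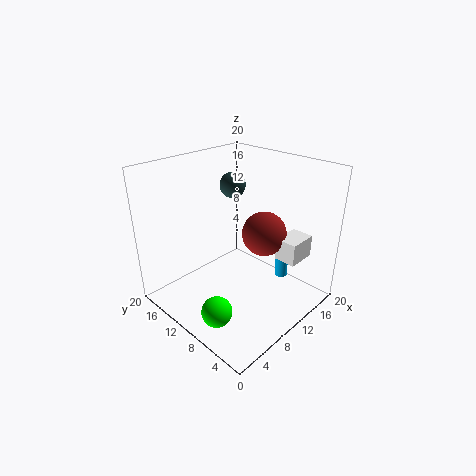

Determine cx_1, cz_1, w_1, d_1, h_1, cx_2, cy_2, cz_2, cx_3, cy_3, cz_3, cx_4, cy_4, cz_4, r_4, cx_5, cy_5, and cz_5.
cx_1 = 12
cz_1 = 8
w_1 = 4
d_1 = 3
h_1 = 3
cx_2 = 15
cy_2 = 16
cz_2 = 15
cx_3 = 12
cy_3 = 7
cz_3 = 11
cx_4 = 18
cy_4 = 8
cz_4 = 1
r_4 = 1
cx_5 = 3
cy_5 = 7
cz_5 = 3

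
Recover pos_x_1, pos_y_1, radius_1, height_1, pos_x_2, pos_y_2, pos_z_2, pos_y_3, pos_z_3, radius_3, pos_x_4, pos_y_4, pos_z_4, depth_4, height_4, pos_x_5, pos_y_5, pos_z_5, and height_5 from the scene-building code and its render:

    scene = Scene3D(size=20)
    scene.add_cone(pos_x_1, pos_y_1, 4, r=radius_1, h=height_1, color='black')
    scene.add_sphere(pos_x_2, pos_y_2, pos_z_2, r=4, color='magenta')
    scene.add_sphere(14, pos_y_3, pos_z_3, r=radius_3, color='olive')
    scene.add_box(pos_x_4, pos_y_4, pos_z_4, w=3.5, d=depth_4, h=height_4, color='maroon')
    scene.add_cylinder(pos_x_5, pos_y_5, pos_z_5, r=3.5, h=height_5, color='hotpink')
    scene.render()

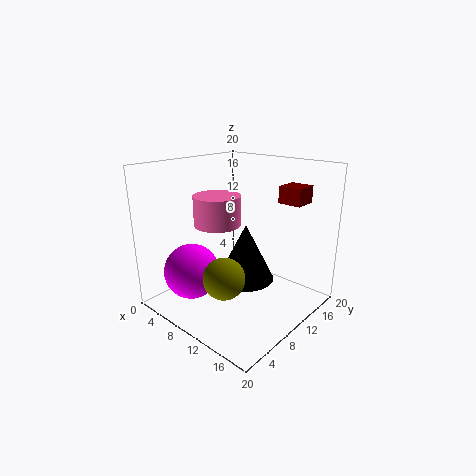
pos_x_1 = 11
pos_y_1 = 10.5
radius_1 = 4
height_1 = 8
pos_x_2 = 4.5
pos_y_2 = 6
pos_z_2 = 4.5
pos_y_3 = 3
pos_z_3 = 8
radius_3 = 2.5
pos_x_4 = 12
pos_y_4 = 16.5
pos_z_4 = 14
depth_4 = 3.5
height_4 = 2.5
pos_x_5 = 5
pos_y_5 = 11
pos_z_5 = 10.5
height_5 = 4.5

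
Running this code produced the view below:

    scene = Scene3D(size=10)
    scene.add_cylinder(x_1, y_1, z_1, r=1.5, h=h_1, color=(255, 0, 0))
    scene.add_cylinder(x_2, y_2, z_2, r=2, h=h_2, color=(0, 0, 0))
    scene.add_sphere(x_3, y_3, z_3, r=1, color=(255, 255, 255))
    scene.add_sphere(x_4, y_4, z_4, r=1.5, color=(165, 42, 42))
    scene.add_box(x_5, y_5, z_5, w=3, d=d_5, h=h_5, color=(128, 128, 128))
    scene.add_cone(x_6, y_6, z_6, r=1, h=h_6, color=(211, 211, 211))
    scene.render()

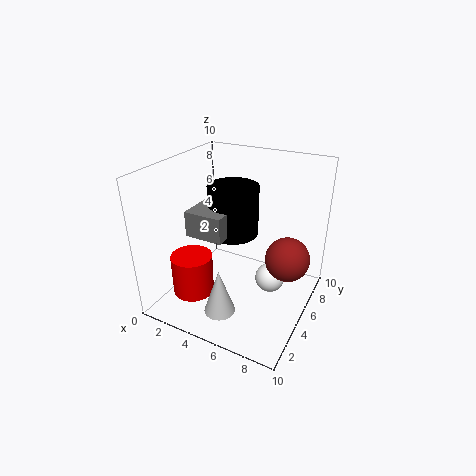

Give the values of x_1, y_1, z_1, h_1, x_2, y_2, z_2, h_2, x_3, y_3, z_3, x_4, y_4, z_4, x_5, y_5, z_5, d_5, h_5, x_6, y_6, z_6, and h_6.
x_1 = 2, y_1 = 3.5, z_1 = 0.5, h_1 = 3, x_2 = 3, y_2 = 8, z_2 = 3.5, h_2 = 4, x_3 = 7.5, y_3 = 5, z_3 = 2.5, x_4 = 8.5, y_4 = 5.5, z_4 = 4, x_5 = 0.5, y_5 = 5, z_5 = 4, d_5 = 3, h_5 = 2, x_6 = 5.5, y_6 = 1.5, z_6 = 1.5, h_6 = 3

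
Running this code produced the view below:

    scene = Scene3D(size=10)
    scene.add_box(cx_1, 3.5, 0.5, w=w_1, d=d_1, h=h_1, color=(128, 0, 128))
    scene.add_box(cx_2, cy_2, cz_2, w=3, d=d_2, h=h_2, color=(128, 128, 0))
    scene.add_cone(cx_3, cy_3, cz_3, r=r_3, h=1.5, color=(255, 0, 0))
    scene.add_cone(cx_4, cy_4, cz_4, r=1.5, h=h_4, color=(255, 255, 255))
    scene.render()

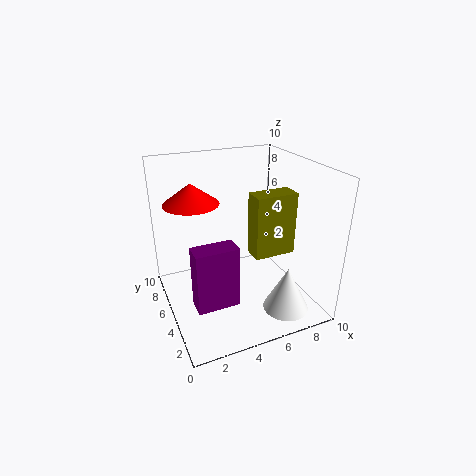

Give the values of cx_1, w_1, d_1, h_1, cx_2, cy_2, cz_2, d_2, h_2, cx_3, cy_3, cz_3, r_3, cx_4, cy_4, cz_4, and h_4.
cx_1 = 1.5; w_1 = 3; d_1 = 1.5; h_1 = 4.5; cx_2 = 6; cy_2 = 4; cz_2 = 3.5; d_2 = 1.5; h_2 = 4.5; cx_3 = 2.5; cy_3 = 7.5; cz_3 = 7; r_3 = 2; cx_4 = 7; cy_4 = 1.5; cz_4 = 1; h_4 = 3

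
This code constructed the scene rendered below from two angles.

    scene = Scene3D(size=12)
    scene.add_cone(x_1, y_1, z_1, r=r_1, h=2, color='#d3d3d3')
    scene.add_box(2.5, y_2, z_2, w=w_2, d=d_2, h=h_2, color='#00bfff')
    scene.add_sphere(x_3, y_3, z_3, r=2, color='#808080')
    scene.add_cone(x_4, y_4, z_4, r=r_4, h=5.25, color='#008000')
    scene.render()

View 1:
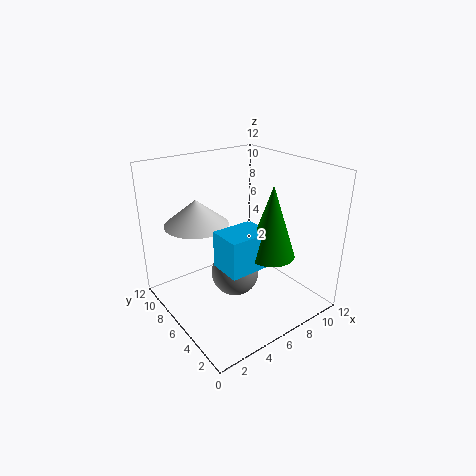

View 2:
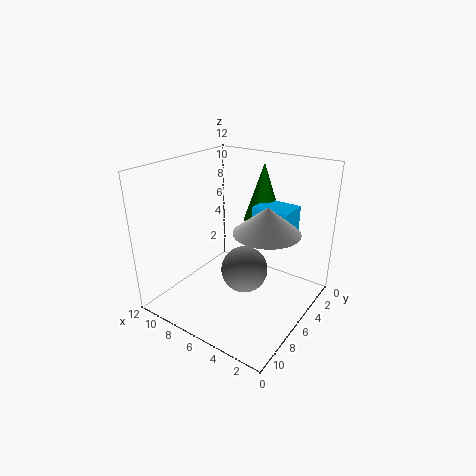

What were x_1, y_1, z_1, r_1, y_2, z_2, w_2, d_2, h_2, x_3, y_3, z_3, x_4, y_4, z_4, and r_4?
x_1 = 2.75; y_1 = 7; z_1 = 7.75; r_1 = 2.5; y_2 = 1.75; z_2 = 5.5; w_2 = 3.25; d_2 = 2.5; h_2 = 2.75; x_3 = 5.5; y_3 = 5.75; z_3 = 3; x_4 = 6; y_4 = 2; z_4 = 6.25; r_4 = 1.75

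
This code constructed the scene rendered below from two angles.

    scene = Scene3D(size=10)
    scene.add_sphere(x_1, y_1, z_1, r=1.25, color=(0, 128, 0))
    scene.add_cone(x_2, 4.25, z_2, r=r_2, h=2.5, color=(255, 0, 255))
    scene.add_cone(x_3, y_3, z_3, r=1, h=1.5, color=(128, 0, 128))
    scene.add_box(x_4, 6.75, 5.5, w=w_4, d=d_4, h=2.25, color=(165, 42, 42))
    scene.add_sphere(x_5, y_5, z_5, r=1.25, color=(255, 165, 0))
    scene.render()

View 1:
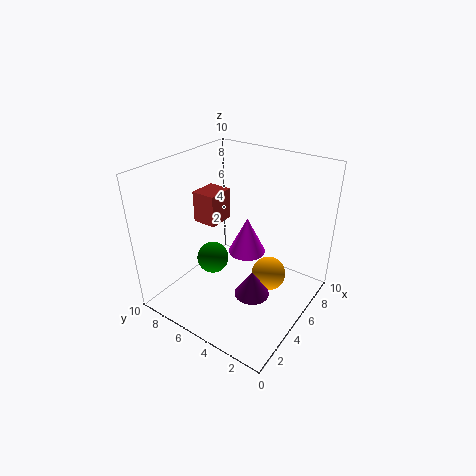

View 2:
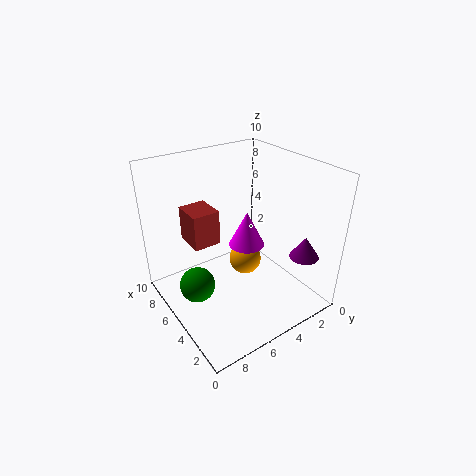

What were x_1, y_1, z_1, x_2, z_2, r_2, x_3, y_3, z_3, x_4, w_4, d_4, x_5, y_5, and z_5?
x_1 = 5.75; y_1 = 8; z_1 = 1.75; x_2 = 5; z_2 = 4.25; r_2 = 1.25; x_3 = 1.75; y_3 = 1.75; z_3 = 4; x_4 = 4.5; w_4 = 2; d_4 = 1.75; x_5 = 6.5; y_5 = 3.25; z_5 = 1.75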